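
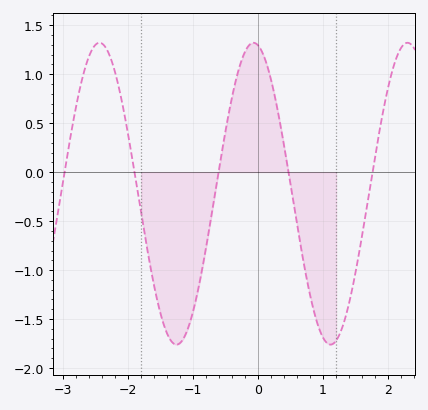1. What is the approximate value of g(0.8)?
-1.26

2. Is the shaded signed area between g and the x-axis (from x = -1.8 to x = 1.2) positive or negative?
negative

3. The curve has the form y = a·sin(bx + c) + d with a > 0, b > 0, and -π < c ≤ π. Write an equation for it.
y = 1.54sin(2.65x + 1.76) - 0.22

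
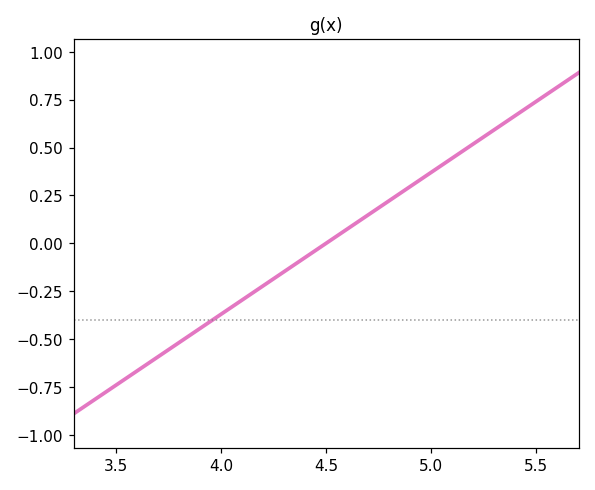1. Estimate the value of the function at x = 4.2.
-0.2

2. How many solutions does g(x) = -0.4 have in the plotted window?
1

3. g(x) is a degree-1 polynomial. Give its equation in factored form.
y = 0.74(x - 4.5)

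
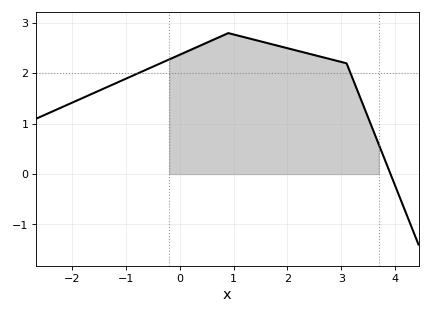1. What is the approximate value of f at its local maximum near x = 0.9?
2.8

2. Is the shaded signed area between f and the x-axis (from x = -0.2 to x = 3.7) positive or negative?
positive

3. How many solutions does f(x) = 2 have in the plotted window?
2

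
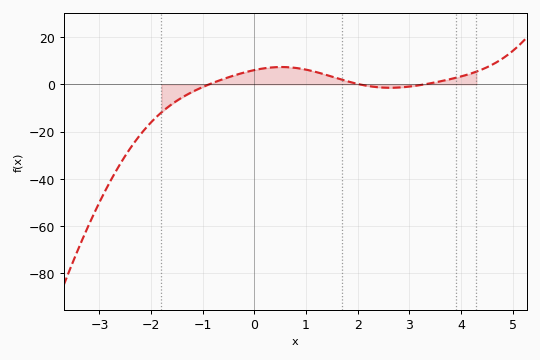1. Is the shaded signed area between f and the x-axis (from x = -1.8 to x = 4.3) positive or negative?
positive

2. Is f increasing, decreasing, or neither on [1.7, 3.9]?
neither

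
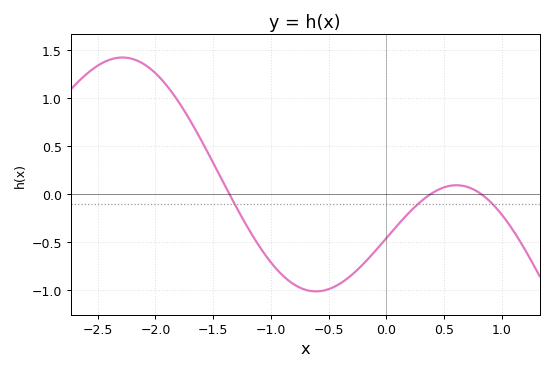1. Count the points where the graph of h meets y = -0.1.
3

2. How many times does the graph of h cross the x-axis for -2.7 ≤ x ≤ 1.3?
3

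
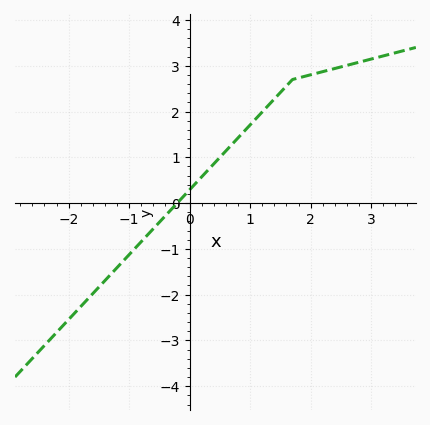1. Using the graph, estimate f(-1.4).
-1.7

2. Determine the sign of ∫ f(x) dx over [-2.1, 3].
positive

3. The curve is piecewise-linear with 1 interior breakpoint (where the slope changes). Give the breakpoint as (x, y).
(1.7, 2.7)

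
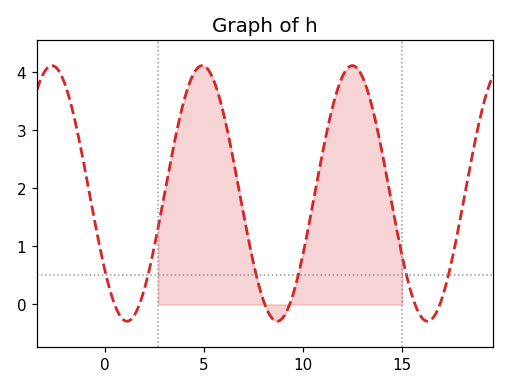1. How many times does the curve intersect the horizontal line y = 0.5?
6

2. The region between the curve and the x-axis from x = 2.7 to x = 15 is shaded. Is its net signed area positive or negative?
positive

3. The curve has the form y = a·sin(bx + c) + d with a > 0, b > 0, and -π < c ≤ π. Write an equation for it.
y = 2.2sin(0.83x - 2.51) + 1.91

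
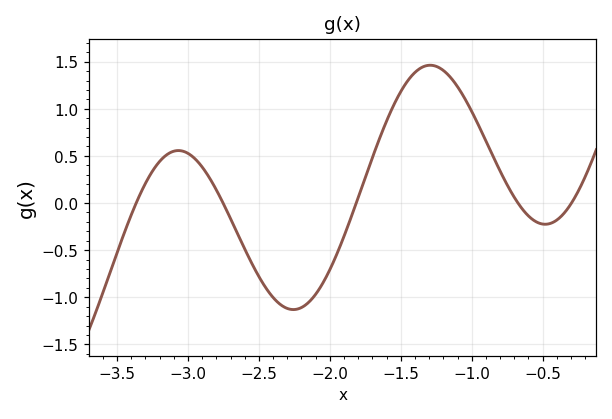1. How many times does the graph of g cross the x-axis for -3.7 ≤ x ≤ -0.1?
5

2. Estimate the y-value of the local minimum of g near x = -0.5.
-0.25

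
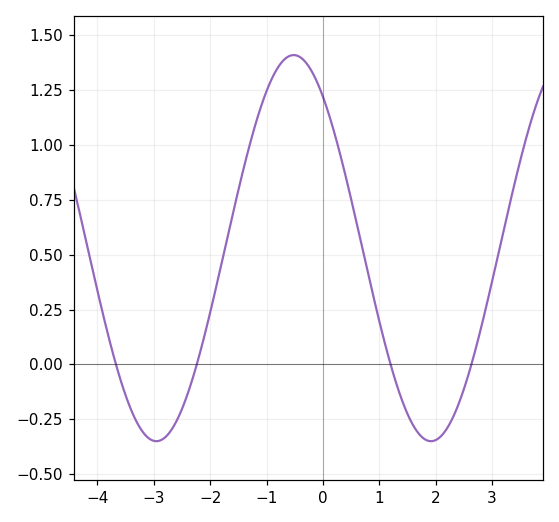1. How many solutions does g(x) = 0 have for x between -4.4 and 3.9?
4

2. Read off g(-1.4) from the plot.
0.9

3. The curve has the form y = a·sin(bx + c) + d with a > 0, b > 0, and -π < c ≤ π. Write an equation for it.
y = 0.88sin(1.29x + 2.24) + 0.53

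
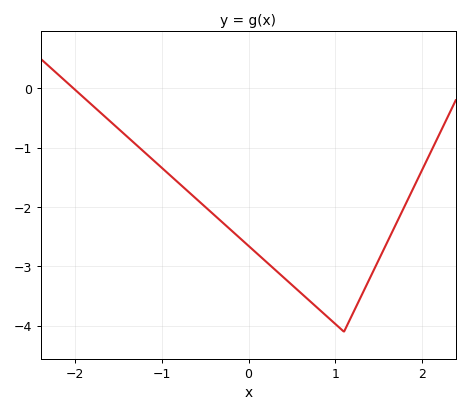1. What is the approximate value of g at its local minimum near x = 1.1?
-4.1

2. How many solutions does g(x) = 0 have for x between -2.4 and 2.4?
1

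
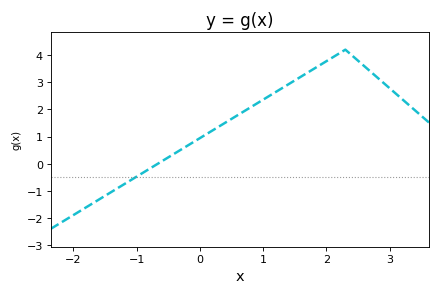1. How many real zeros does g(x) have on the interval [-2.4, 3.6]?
1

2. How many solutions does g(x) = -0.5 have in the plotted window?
1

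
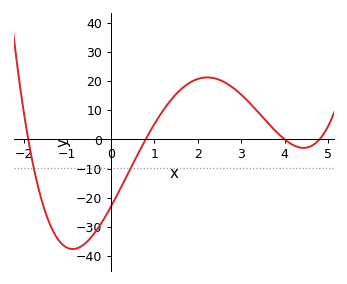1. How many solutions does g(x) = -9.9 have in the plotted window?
2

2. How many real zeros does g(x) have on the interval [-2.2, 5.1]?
4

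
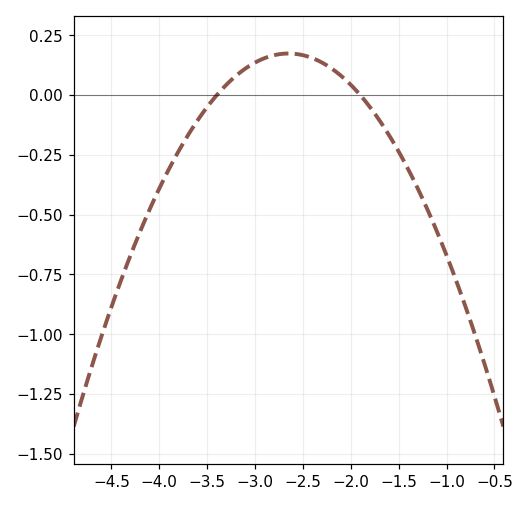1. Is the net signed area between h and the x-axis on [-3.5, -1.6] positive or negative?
positive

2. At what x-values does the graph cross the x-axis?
-3.4, -1.9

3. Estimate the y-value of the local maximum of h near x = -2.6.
0.18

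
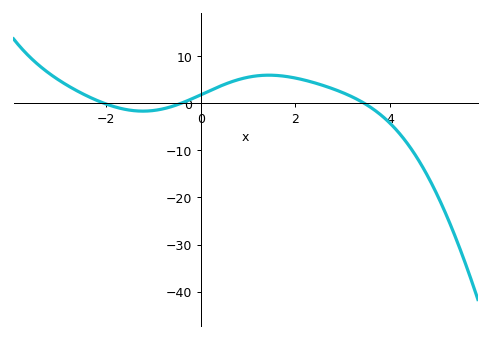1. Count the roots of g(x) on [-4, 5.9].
3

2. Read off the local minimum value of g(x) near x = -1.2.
-2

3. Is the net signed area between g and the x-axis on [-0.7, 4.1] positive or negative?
positive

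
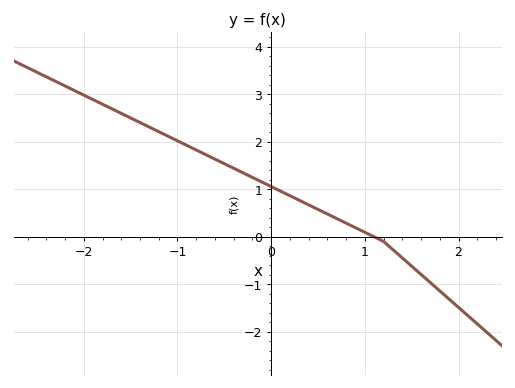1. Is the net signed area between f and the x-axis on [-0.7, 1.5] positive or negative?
positive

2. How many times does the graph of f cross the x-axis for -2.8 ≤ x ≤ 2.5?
1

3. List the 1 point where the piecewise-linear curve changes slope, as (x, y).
(1.2, -0.1)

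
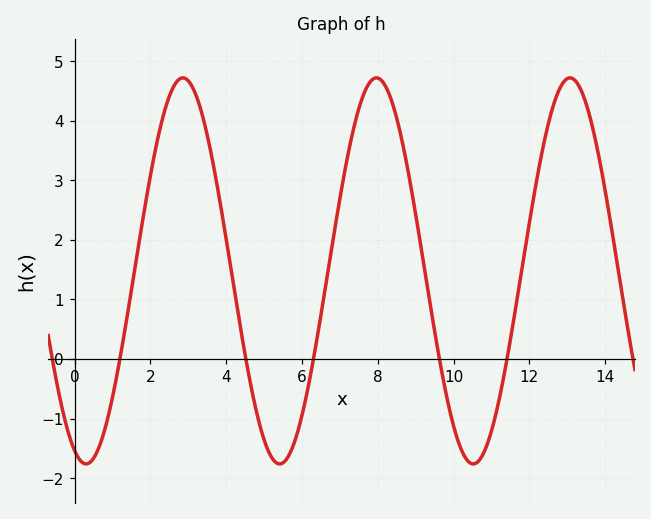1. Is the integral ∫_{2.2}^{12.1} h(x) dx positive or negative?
positive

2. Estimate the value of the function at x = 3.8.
2.8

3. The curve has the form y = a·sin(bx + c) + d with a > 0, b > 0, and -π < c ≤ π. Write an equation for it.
y = 3.24sin(1.2x - 1.9) + 1.48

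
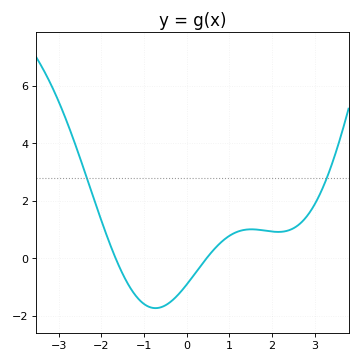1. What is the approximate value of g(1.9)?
1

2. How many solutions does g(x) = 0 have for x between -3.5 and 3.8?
2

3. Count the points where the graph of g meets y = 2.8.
2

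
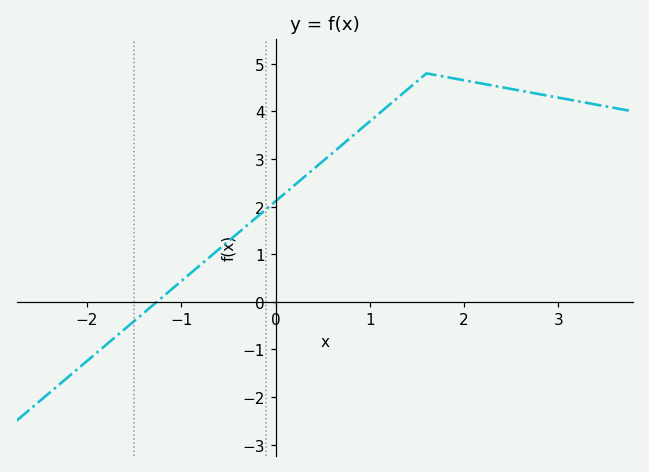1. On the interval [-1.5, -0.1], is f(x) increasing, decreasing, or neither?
increasing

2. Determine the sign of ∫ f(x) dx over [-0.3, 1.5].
positive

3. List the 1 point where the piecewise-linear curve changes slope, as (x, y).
(1.6, 4.8)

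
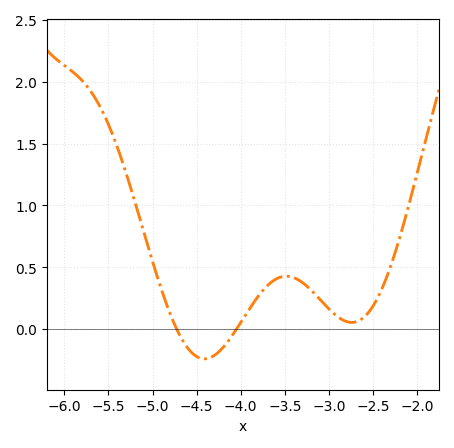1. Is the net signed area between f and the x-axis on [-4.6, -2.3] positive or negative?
positive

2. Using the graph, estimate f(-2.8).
0.062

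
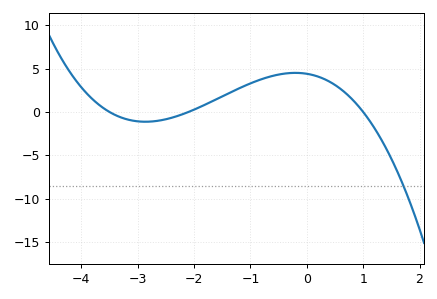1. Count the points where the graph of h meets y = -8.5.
1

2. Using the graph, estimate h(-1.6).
1.5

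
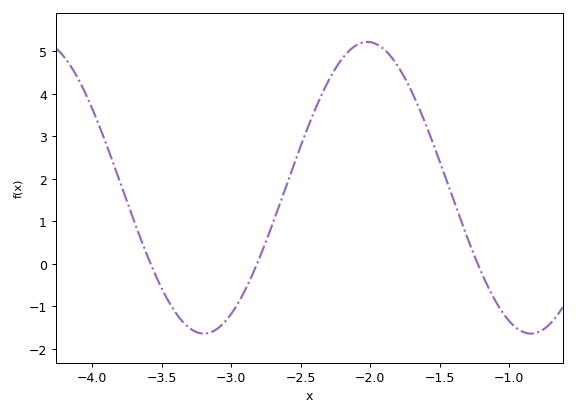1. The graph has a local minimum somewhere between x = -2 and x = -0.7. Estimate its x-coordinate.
-0.842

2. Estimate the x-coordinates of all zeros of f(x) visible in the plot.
-3.58, -2.81, -1.23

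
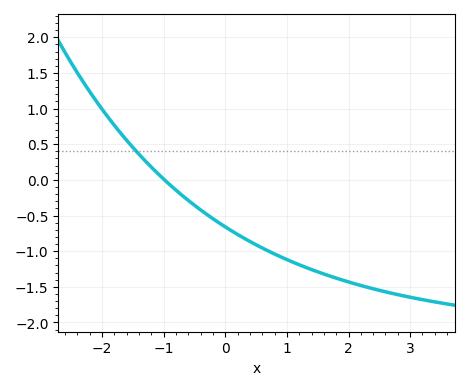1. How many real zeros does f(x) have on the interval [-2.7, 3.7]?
1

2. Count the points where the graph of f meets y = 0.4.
1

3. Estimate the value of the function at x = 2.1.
-1.46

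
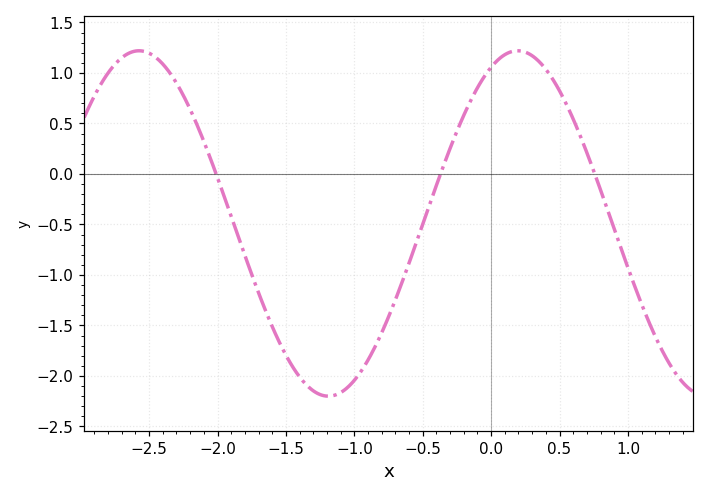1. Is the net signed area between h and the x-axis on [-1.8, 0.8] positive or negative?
negative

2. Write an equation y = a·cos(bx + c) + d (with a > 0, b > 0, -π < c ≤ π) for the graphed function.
y = 1.71cos(2.27x - 0.44) - 0.49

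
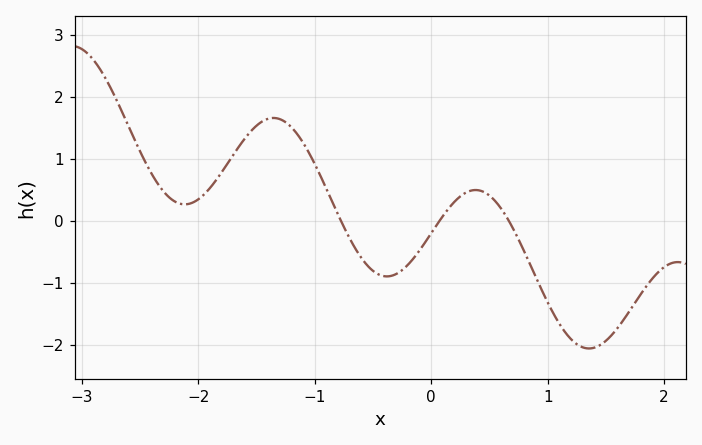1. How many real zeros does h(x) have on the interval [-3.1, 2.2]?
3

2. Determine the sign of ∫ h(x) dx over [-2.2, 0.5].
positive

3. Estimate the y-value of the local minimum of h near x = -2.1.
0.265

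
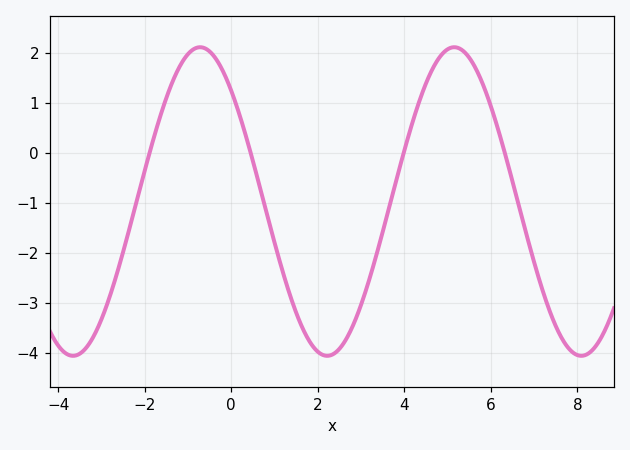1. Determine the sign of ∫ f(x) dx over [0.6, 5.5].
negative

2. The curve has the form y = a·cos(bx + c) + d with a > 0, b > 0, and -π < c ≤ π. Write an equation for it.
y = 3.09cos(1.1x + 0.77) - 0.97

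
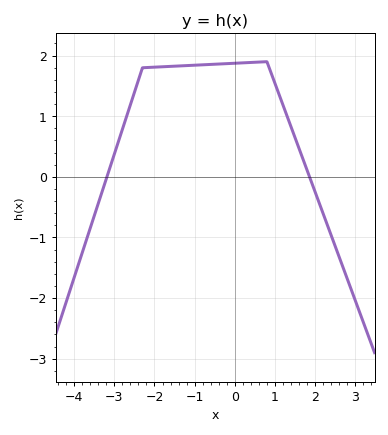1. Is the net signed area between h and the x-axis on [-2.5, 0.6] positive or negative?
positive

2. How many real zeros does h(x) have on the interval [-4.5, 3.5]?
2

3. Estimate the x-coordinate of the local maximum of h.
0.8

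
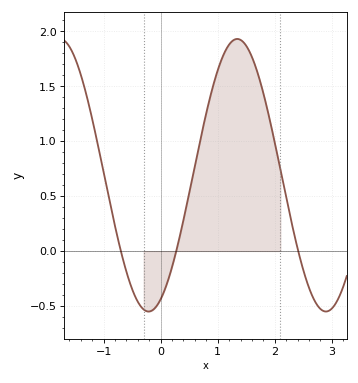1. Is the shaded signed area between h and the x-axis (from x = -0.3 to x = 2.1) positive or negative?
positive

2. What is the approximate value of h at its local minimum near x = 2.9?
-0.55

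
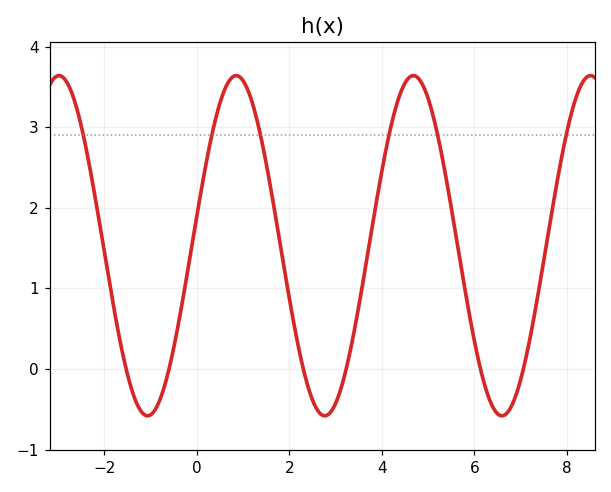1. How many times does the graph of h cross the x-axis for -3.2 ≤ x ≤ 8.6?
6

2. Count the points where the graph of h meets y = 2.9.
6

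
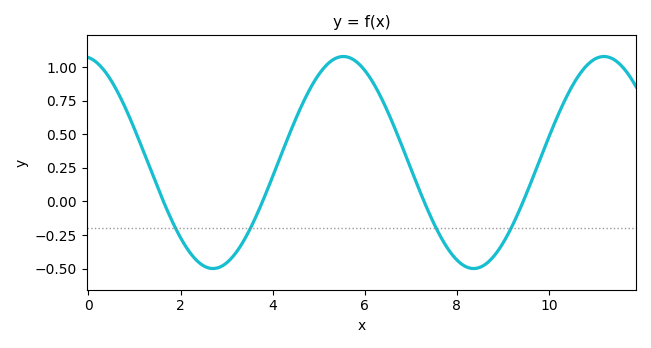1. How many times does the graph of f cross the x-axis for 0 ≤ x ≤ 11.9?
4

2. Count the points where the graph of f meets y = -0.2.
4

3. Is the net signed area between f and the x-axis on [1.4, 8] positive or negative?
positive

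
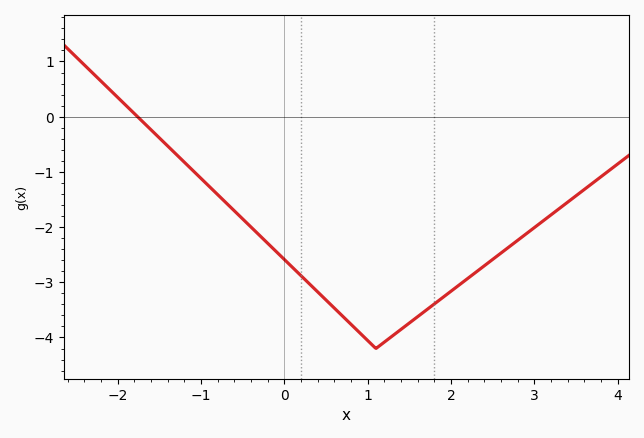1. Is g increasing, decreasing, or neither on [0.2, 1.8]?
neither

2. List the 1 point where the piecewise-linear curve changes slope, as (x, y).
(1.1, -4.2)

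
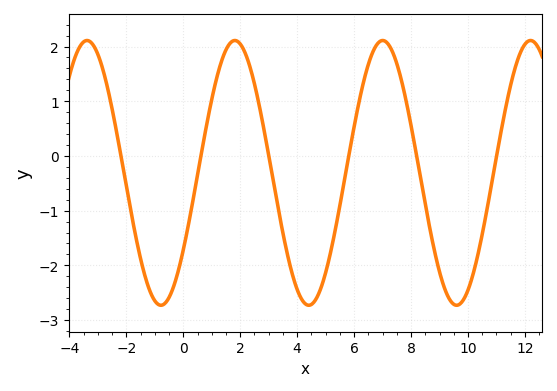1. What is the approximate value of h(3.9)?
-2.3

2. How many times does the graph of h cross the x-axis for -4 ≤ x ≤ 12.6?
6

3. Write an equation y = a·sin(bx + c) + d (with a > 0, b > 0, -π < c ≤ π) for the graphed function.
y = 2.42sin(1.2x - 0.62) - 0.31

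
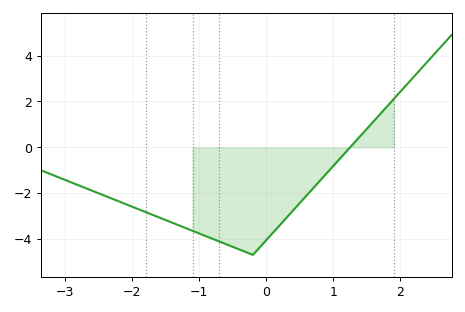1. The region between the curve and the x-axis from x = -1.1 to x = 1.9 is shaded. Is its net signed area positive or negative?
negative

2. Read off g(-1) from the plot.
-3.76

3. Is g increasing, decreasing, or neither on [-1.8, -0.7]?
decreasing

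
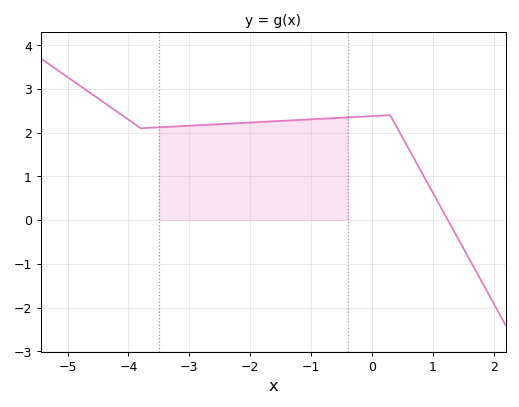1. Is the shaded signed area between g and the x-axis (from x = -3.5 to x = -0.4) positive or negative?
positive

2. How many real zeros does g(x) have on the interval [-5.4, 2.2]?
1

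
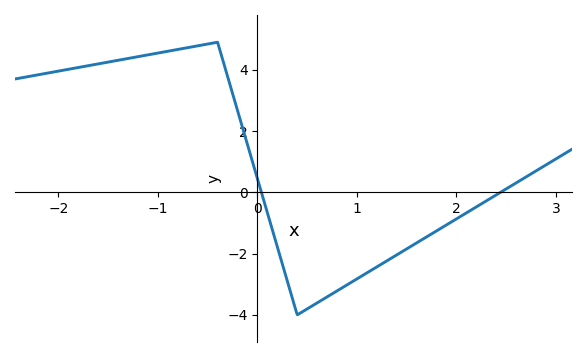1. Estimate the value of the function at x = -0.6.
4.8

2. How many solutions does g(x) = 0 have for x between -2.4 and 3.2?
2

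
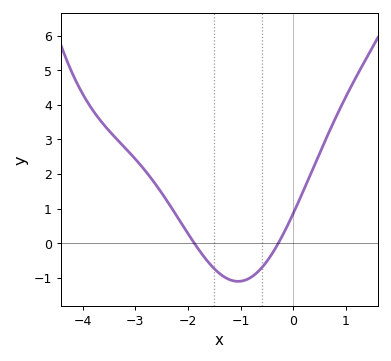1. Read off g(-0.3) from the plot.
-0.052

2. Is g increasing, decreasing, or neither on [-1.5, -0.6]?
neither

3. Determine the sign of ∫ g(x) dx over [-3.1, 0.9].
positive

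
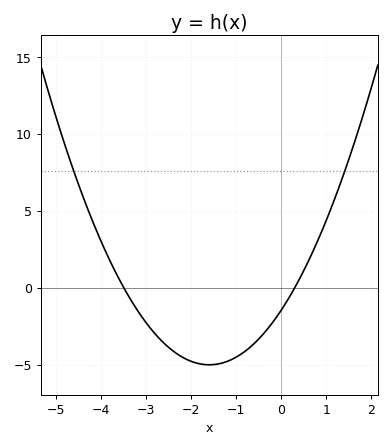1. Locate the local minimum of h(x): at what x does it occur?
-1.6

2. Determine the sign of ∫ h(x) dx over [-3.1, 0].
negative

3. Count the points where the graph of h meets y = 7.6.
2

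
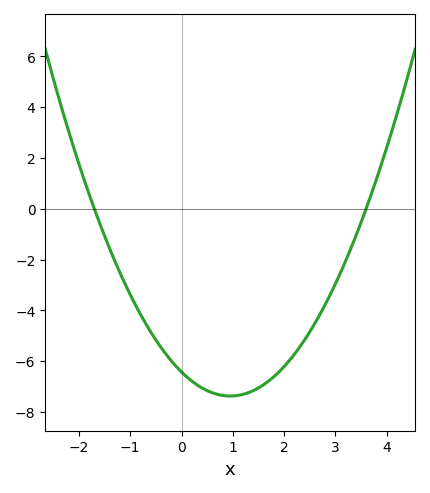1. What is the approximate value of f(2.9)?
-3.38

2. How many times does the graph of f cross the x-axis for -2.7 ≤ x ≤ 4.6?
2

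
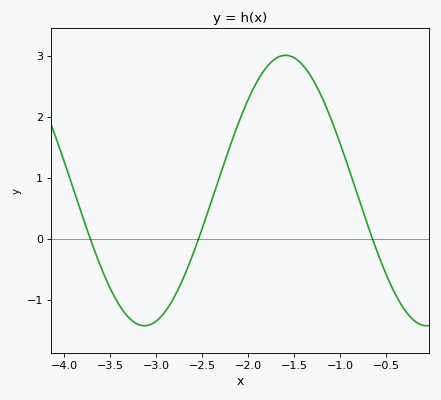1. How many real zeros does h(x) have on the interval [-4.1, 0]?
3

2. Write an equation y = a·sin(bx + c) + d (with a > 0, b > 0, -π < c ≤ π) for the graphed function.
y = 2.22sin(2x - 1.4) + 0.79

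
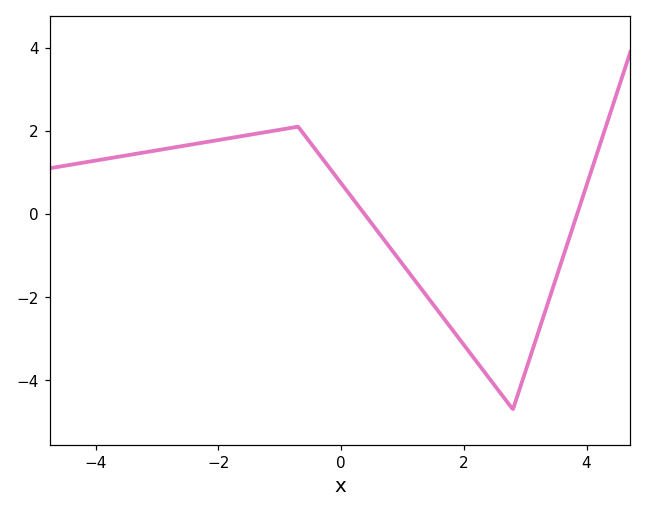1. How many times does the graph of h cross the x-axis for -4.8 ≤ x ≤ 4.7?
2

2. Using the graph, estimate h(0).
0.8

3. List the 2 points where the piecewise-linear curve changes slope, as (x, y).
(-0.7, 2.1); (2.8, -4.7)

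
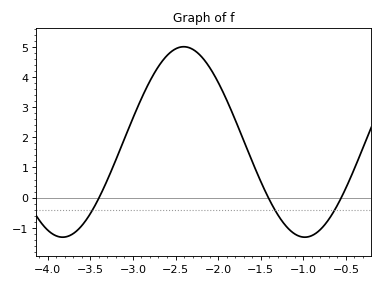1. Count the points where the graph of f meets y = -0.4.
3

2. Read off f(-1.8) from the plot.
2.59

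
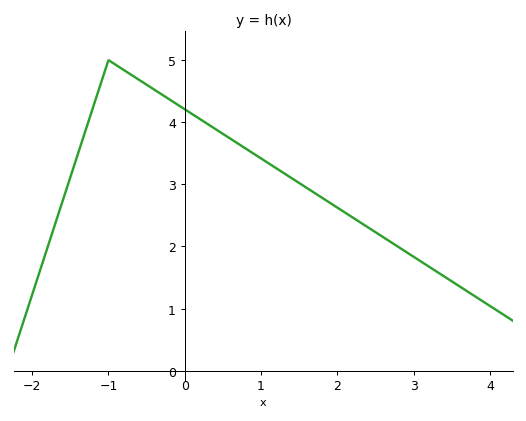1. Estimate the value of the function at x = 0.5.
3.81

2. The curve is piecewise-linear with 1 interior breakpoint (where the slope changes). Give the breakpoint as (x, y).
(-1, 5)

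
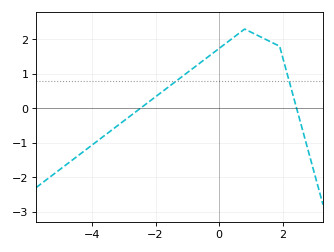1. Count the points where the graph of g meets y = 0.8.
2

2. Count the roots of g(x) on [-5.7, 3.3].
2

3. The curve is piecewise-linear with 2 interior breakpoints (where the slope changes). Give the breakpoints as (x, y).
(0.8, 2.3); (1.9, 1.8)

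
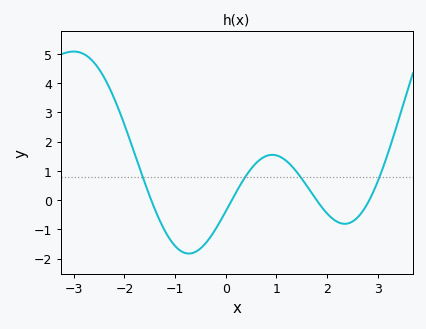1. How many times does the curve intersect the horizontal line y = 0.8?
4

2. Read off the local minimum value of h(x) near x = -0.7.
-1.8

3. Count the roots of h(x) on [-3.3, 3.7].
4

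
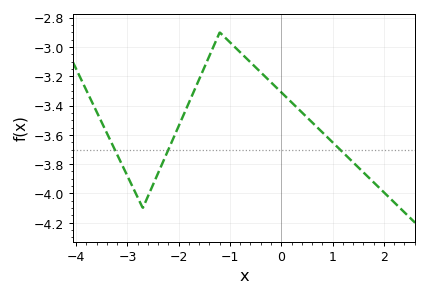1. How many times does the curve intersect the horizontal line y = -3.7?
3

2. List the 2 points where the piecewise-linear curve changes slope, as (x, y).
(-2.7, -4.1); (-1.2, -2.9)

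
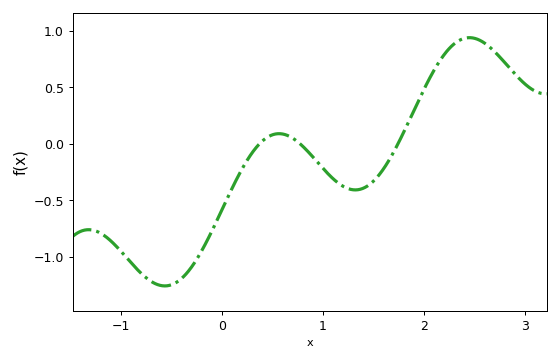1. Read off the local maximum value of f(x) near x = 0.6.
0.1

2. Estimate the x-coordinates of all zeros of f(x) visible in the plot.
0.4, 0.8, 1.7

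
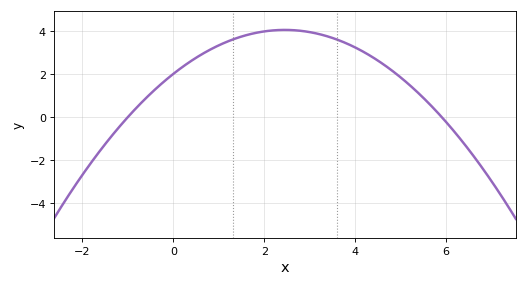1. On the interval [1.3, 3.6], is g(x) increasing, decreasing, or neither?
neither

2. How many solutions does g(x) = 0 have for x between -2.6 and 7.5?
2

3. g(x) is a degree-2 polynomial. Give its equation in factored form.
y = -0.34(x + 1)(x - 5.9)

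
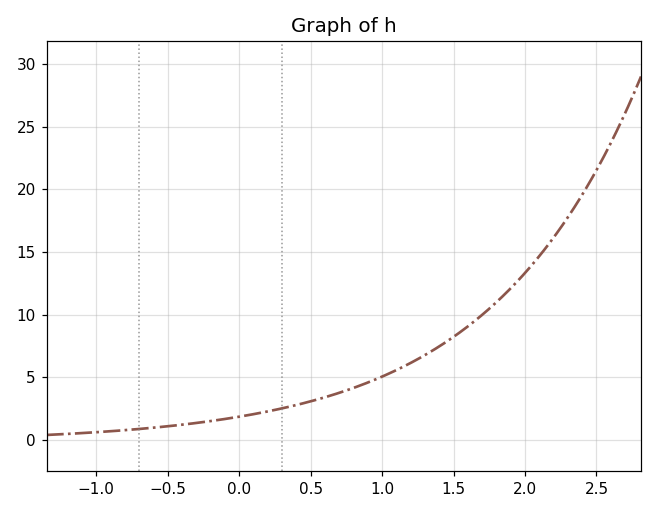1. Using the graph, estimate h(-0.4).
1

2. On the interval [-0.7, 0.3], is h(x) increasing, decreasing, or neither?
increasing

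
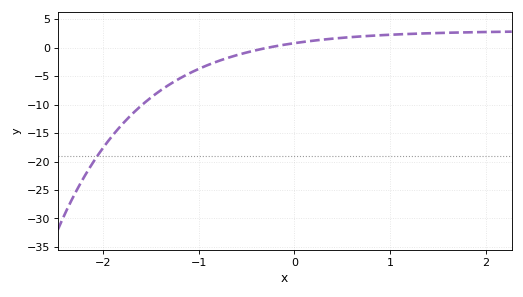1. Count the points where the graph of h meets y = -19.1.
1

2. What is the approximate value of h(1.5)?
2.58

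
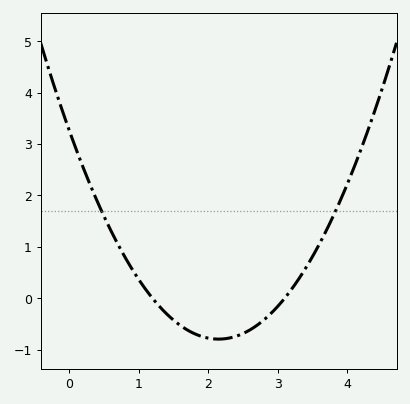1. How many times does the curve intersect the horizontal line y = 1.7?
2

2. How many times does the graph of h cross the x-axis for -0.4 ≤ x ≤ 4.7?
2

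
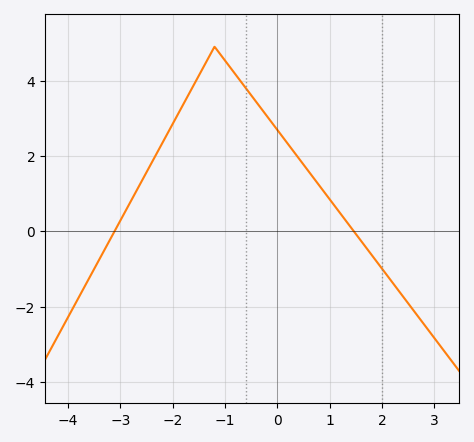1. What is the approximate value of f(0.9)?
1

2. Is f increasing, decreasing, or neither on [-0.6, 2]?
decreasing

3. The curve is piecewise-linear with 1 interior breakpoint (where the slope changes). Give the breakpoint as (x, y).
(-1.2, 4.9)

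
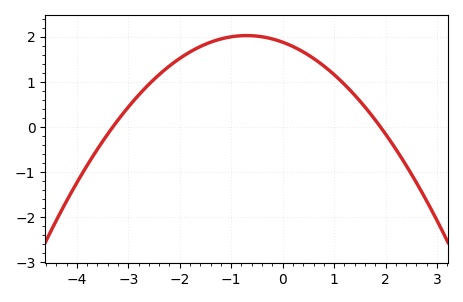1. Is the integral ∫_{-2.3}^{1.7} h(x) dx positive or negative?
positive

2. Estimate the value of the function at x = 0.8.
1.4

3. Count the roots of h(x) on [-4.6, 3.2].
2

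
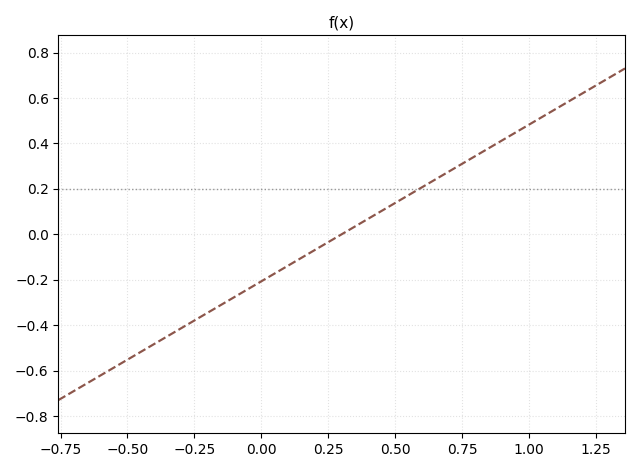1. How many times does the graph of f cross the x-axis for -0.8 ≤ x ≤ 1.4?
1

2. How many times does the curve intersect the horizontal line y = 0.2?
1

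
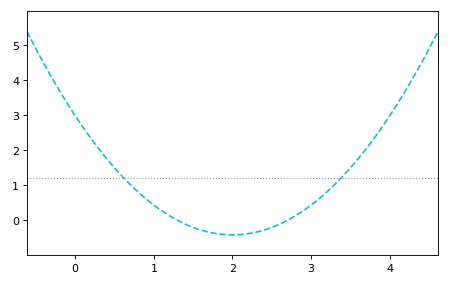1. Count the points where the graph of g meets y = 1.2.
2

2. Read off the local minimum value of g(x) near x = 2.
-0.416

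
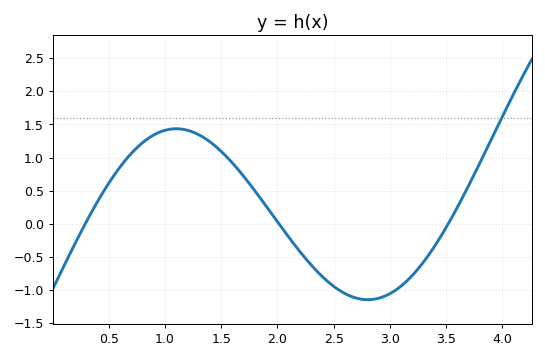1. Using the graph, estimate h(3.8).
0.9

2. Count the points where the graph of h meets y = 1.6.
1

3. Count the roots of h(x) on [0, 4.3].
3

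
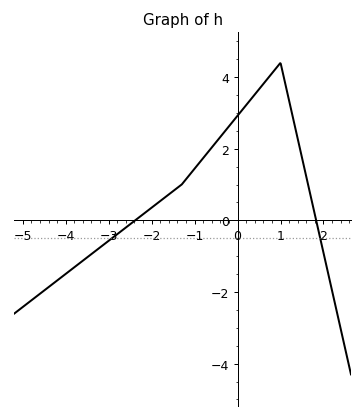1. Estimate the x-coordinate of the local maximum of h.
0.998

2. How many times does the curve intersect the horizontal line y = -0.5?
2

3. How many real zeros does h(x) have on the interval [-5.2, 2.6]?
2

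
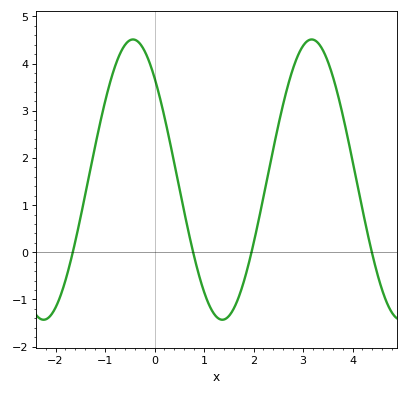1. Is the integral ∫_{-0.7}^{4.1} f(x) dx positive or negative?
positive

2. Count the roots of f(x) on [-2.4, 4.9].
4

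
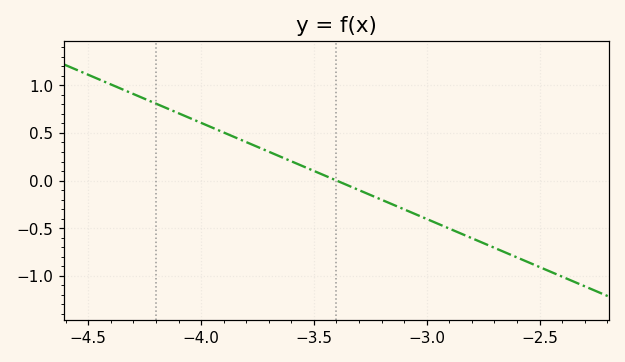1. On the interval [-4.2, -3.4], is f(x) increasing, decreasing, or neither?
decreasing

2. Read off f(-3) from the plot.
-0.404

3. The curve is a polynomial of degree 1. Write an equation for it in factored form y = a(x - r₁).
y = -1.01(x + 3.4)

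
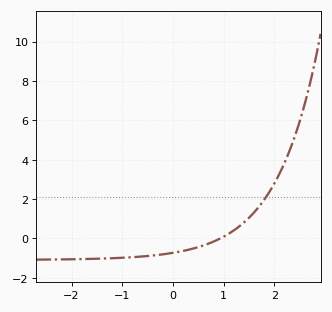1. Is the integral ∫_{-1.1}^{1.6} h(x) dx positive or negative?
negative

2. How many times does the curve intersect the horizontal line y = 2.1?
1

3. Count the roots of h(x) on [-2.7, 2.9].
1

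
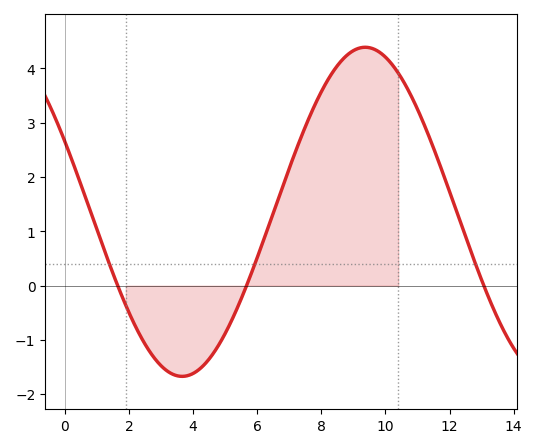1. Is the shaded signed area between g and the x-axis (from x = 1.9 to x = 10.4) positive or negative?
positive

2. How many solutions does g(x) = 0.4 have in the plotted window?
3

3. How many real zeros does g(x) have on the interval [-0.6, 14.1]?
3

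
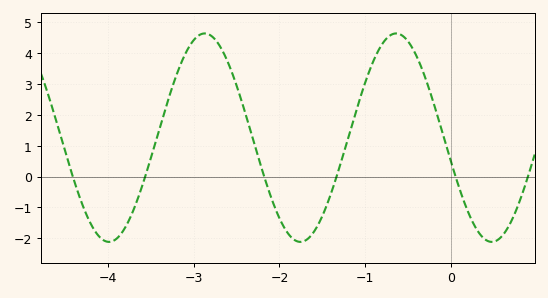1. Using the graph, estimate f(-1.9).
-1.85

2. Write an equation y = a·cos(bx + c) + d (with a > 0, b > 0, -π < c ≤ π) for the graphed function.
y = 3.38cos(2.82x + 1.81) + 1.26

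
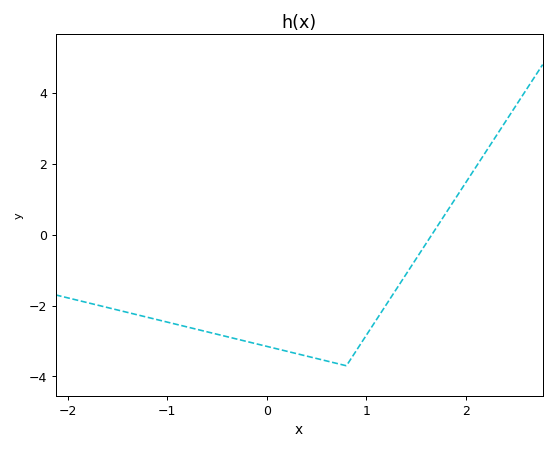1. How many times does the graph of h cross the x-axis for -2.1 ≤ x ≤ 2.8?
1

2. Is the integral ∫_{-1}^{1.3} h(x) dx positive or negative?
negative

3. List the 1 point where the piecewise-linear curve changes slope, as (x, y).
(0.8, -3.7)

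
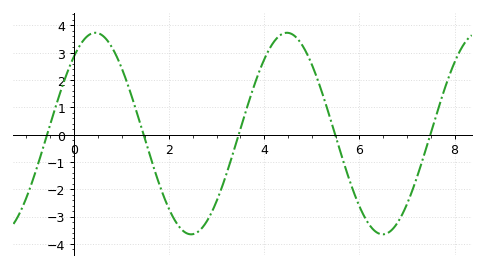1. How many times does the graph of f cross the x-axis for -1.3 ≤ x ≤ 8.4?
5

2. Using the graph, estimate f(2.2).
-3.3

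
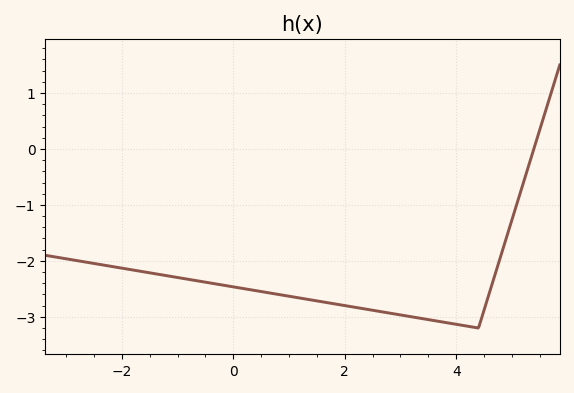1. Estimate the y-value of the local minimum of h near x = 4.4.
-3.2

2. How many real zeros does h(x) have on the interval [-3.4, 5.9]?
1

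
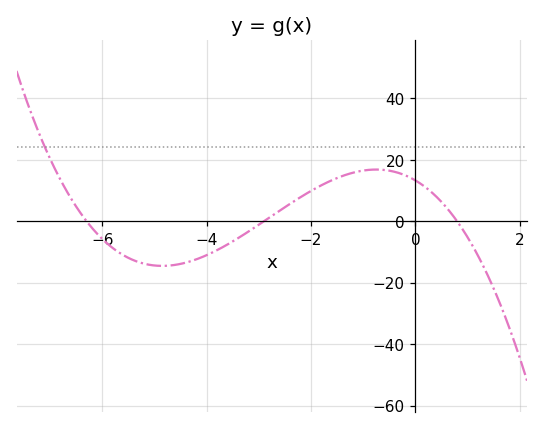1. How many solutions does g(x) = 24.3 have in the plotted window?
1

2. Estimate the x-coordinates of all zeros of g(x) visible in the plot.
-6.2, -3, 0.8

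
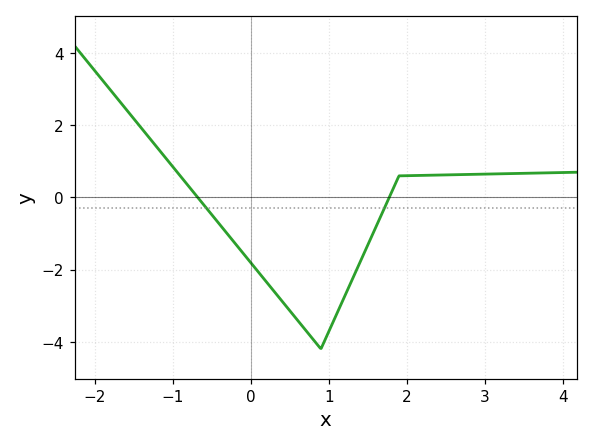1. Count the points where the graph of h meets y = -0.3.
2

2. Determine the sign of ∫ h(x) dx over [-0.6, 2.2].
negative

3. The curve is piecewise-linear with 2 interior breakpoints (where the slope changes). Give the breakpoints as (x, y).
(0.9, -4.2); (1.9, 0.6)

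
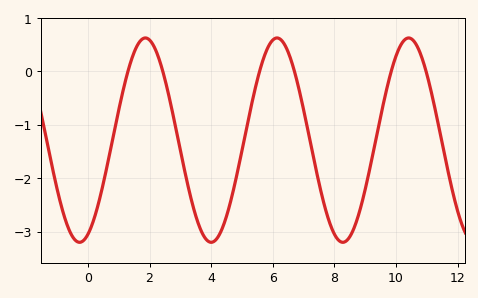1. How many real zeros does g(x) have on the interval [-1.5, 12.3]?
6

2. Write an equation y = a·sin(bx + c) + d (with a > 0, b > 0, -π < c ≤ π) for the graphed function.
y = 1.91sin(1.5x - 1.2) - 1.29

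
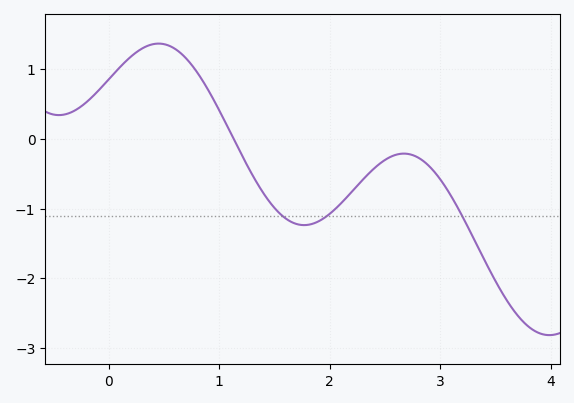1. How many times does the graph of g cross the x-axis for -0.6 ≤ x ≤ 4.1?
1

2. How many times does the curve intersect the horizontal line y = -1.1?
3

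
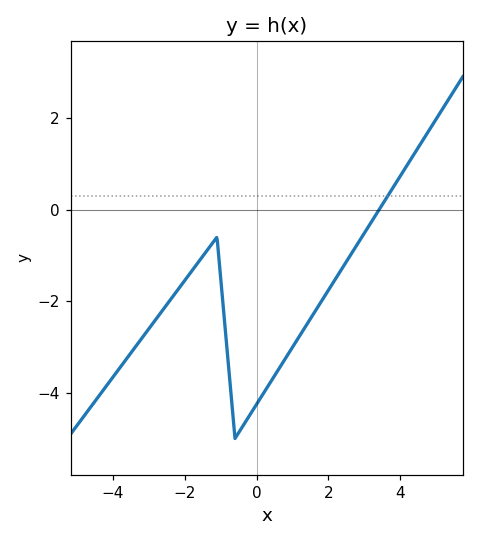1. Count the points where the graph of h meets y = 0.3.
1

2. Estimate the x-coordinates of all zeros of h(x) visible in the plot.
3.4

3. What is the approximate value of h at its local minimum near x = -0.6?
-5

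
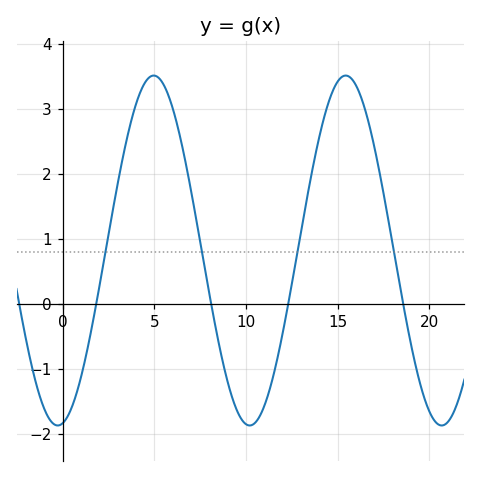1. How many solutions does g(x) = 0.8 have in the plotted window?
4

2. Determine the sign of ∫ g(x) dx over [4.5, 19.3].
positive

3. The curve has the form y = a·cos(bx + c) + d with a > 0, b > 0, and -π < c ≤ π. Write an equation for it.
y = 2.69cos(0.6x - 2.98) + 0.82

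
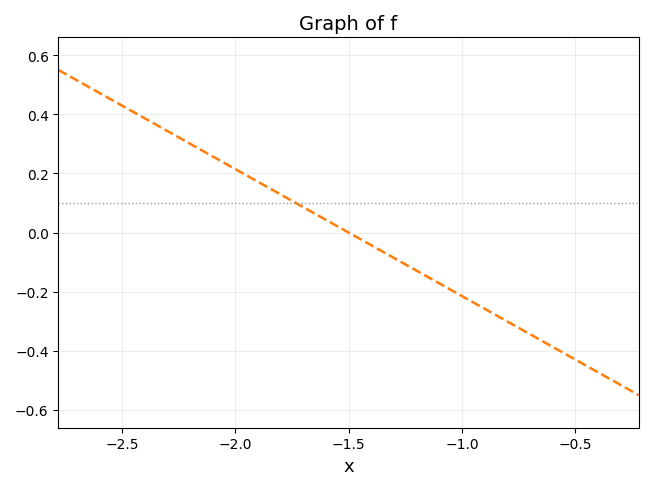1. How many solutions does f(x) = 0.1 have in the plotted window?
1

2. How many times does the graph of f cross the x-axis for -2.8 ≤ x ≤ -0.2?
1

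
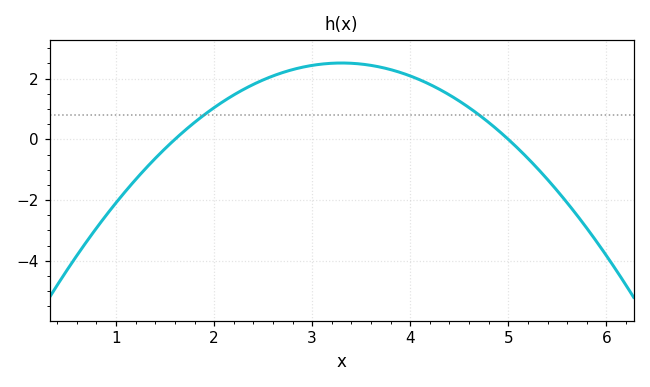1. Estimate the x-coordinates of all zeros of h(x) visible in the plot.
1.6, 5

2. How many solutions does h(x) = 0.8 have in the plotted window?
2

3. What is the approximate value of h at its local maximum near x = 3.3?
2.51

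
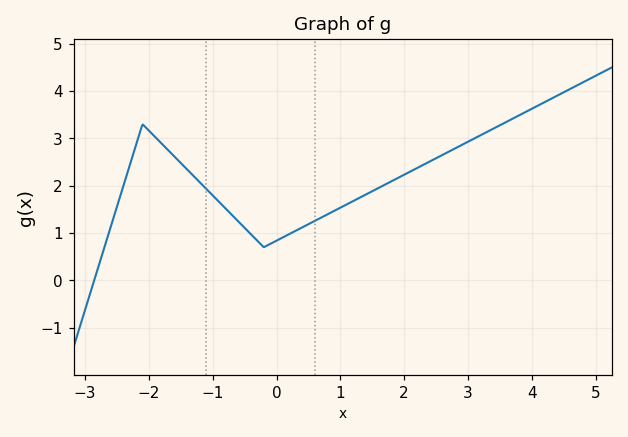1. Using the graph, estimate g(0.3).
1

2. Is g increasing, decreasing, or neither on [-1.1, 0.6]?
neither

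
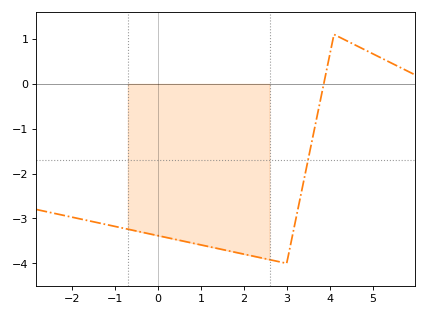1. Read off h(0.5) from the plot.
-3.5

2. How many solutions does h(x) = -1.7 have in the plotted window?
1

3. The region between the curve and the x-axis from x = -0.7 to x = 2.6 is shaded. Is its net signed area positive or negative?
negative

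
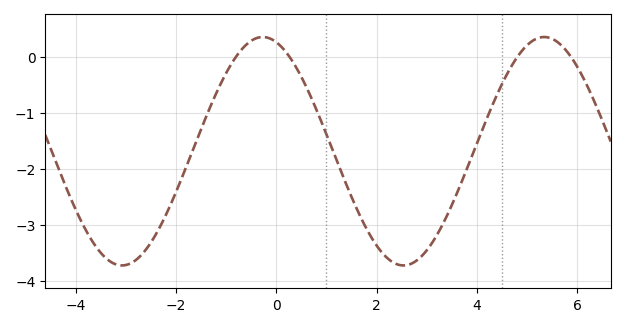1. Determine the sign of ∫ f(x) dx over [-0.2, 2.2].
negative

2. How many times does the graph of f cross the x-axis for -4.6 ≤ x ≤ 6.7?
4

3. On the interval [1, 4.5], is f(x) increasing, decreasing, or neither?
neither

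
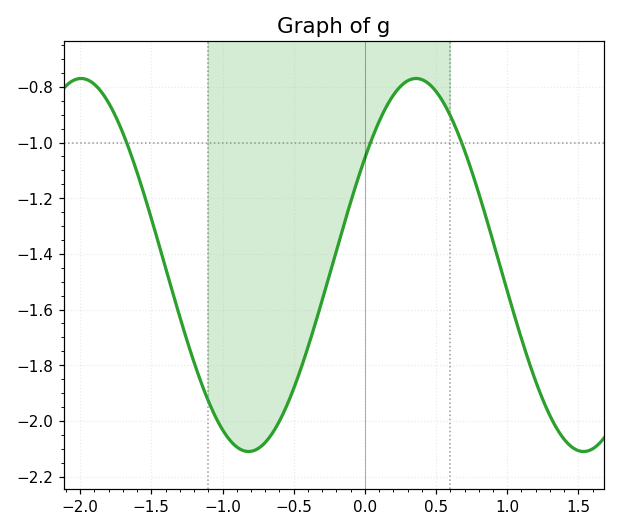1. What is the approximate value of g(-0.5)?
-1.88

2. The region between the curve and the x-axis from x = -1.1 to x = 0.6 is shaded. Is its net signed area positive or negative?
negative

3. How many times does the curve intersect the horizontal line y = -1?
3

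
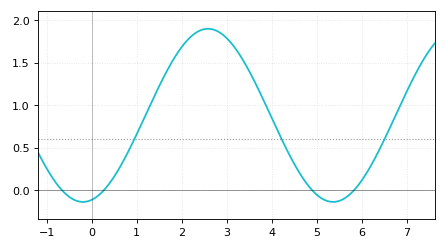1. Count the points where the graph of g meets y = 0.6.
3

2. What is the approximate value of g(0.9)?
0.547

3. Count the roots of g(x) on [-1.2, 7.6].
4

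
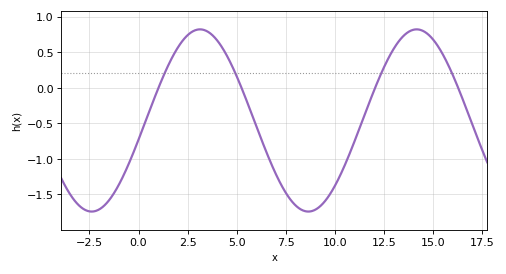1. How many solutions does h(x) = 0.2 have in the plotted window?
4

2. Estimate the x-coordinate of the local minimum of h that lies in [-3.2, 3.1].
-2.38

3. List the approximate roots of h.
1.02, 5.24, 12, 16.3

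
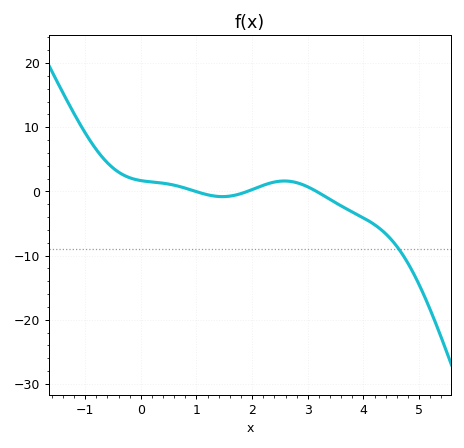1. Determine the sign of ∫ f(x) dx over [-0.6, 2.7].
positive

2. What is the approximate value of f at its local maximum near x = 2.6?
2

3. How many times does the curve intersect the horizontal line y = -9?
1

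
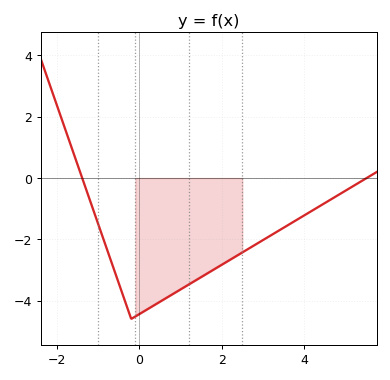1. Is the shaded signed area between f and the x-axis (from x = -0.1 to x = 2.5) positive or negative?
negative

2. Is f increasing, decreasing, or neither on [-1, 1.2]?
neither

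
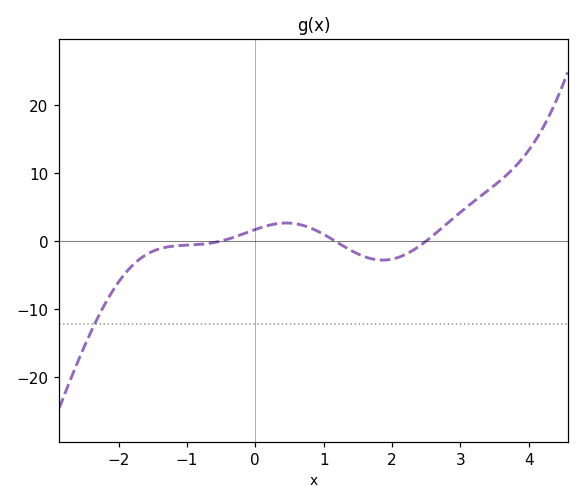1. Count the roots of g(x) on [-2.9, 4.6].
3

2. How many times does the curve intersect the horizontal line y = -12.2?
1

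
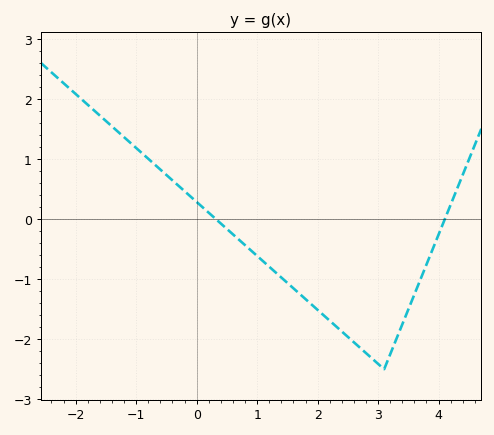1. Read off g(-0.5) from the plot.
0.7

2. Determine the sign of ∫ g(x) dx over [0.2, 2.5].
negative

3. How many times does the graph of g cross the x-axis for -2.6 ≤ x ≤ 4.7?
2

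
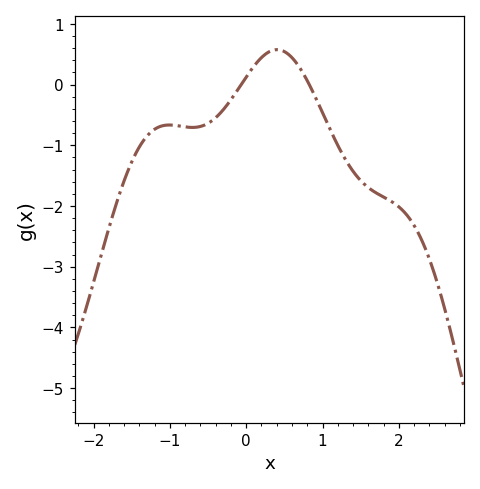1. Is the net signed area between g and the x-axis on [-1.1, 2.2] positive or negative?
negative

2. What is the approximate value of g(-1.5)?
-1.3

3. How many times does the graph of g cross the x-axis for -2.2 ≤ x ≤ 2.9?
2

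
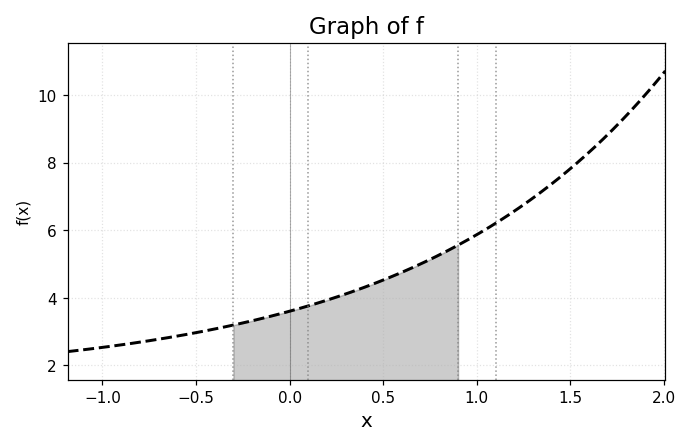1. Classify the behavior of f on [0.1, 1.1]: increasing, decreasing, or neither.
increasing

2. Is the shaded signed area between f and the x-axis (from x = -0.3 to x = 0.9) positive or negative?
positive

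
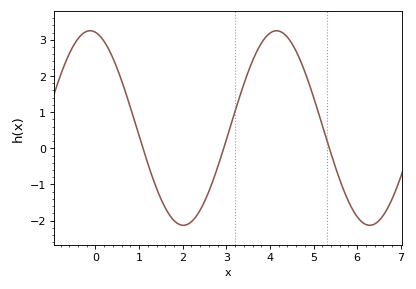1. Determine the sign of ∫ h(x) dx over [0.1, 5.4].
positive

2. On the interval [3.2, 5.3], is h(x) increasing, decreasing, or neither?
neither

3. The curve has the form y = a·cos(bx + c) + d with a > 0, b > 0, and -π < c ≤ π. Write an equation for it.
y = 2.69cos(1.5x + 0.18) + 0.56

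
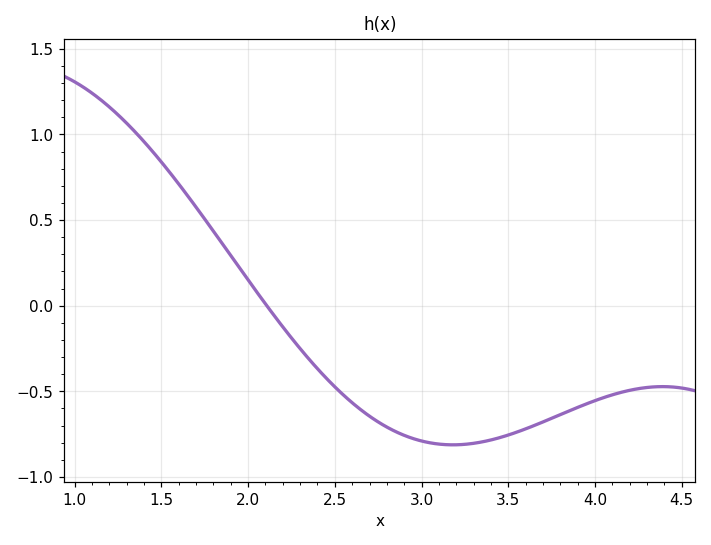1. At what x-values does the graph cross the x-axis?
2.11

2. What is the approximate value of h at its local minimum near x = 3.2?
-0.813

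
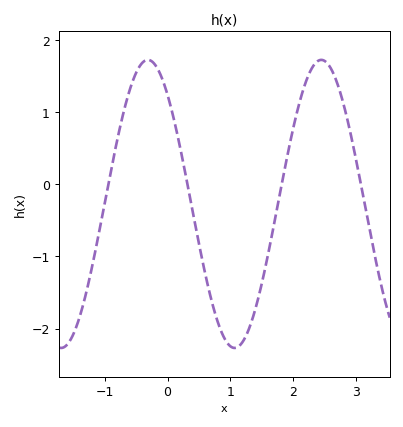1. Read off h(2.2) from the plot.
1.4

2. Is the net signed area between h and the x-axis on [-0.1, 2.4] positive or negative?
negative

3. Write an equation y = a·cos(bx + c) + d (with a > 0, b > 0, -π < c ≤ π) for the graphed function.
y = 2cos(2.3x + 0.71) - 0.27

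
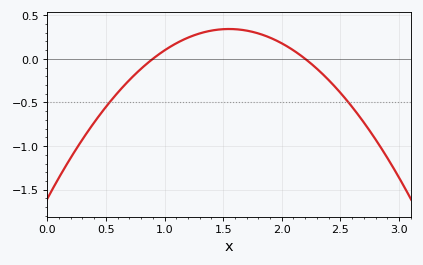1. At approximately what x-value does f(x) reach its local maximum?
1.55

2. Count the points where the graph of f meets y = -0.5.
2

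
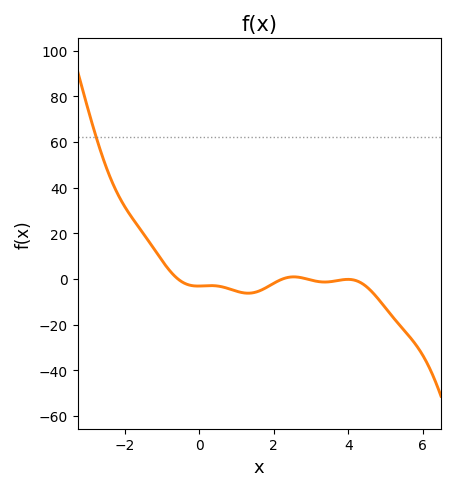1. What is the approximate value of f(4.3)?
-1.29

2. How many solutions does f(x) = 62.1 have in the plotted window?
1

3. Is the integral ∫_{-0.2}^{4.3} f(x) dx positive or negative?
negative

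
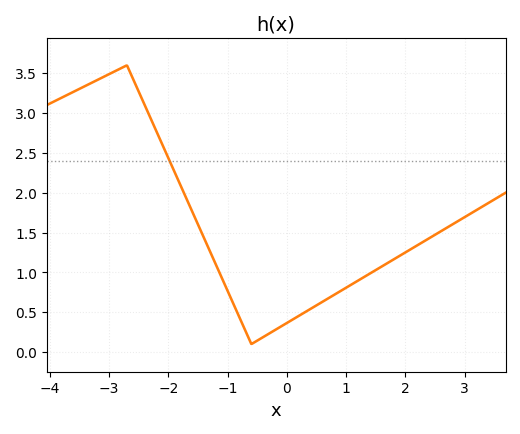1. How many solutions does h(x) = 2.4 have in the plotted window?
1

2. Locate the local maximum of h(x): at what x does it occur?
-2.7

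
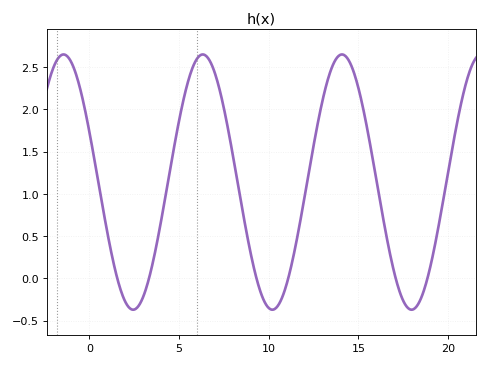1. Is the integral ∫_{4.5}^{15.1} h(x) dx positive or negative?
positive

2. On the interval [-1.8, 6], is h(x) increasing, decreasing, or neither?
neither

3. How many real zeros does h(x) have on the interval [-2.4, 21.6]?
6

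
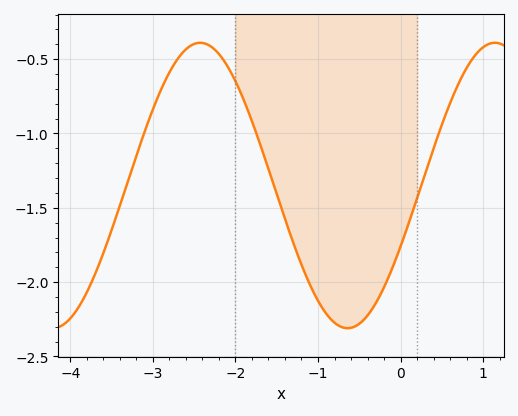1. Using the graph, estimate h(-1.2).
-1.9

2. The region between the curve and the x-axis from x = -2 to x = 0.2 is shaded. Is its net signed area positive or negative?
negative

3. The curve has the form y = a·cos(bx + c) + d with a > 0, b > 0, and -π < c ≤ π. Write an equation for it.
y = 0.96cos(1.8x - 2) - 1.35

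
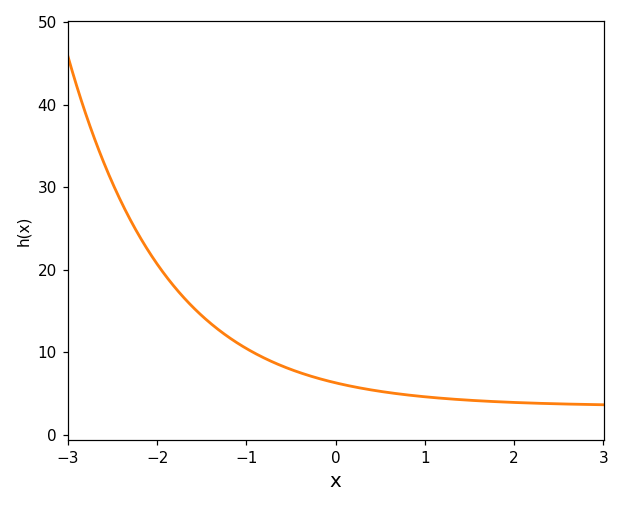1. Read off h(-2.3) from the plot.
26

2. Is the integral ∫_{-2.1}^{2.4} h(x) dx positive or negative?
positive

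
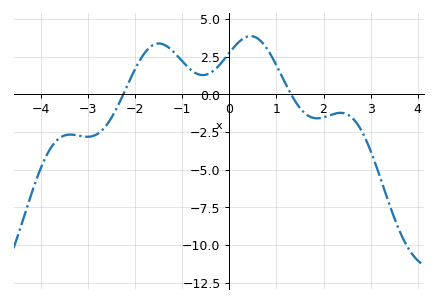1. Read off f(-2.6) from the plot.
-2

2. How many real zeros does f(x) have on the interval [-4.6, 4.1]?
2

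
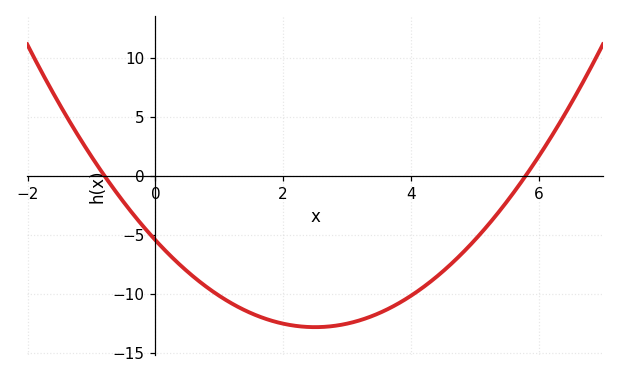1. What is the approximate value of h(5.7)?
-0.767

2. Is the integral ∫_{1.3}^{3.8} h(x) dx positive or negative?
negative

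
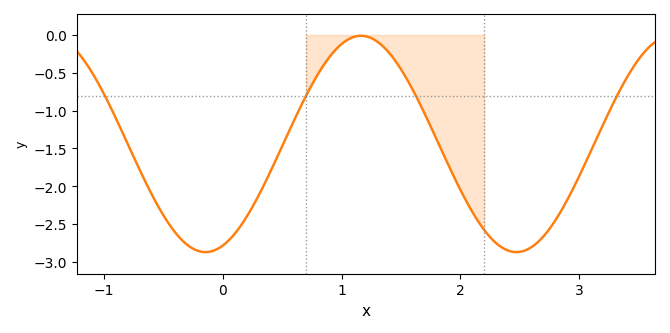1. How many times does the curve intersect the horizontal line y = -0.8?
4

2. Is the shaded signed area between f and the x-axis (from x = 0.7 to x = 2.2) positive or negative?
negative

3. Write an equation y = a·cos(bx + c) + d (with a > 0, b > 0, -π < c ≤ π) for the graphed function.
y = 1.43cos(2.4x - 2.79) - 1.44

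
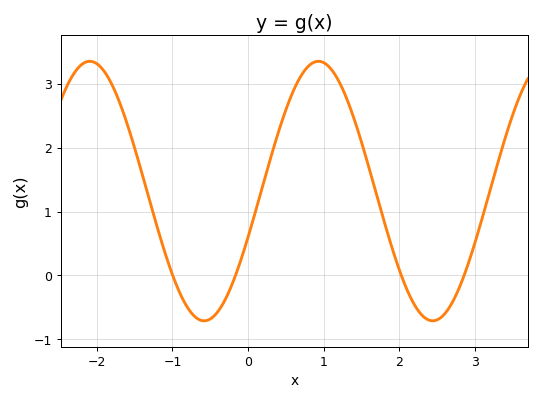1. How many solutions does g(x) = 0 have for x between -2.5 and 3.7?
4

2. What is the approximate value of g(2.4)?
-0.7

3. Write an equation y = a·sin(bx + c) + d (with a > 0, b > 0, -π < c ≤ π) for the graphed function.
y = 2.03sin(2.1x - 0.36) + 1.32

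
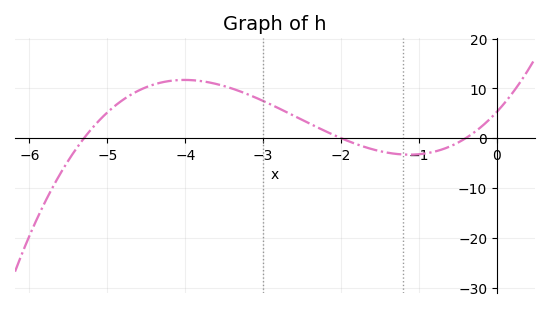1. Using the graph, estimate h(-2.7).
5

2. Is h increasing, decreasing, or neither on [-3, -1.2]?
decreasing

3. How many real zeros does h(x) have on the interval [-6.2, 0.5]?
3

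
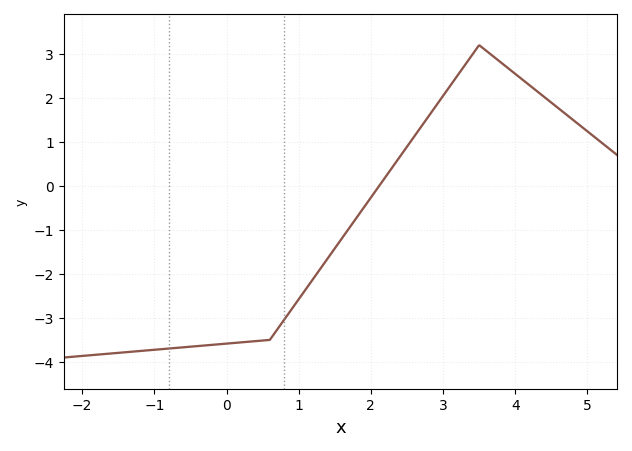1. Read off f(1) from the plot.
-2.58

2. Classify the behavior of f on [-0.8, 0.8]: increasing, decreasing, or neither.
increasing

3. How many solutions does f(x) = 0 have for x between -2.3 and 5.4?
1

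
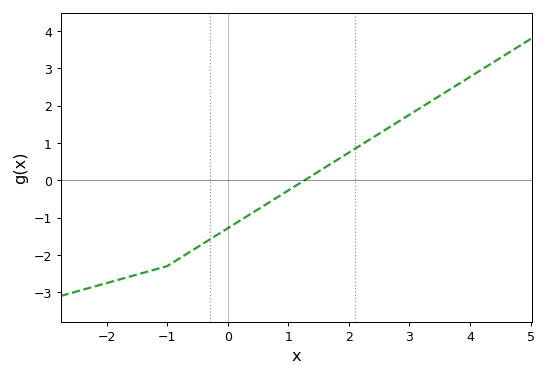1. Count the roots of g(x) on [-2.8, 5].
1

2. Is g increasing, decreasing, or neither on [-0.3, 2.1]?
increasing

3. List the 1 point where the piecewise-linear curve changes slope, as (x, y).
(-1, -2.3)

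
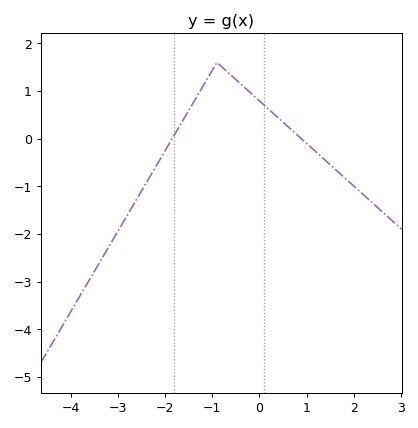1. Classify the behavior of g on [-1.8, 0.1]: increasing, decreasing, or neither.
neither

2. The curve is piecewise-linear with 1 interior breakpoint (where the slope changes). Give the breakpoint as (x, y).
(-0.9, 1.6)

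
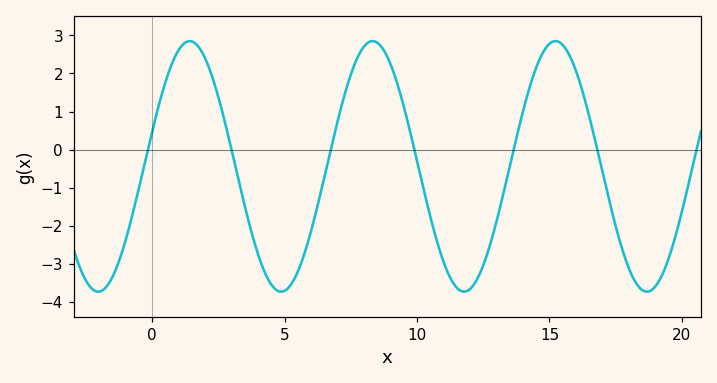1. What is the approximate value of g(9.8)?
0.3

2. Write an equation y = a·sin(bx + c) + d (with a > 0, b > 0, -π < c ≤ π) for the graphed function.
y = 3.29sin(0.91x + 0.28) - 0.44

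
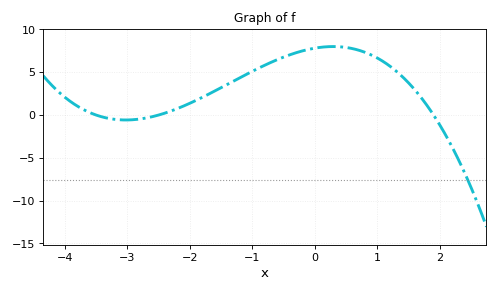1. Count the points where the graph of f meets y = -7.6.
1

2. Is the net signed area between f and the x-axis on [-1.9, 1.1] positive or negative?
positive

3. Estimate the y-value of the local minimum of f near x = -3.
-0.5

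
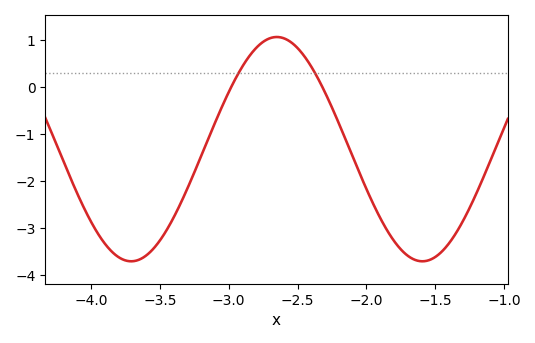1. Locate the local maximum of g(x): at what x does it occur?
-2.65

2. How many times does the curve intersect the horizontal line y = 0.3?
2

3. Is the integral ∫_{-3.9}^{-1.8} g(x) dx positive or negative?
negative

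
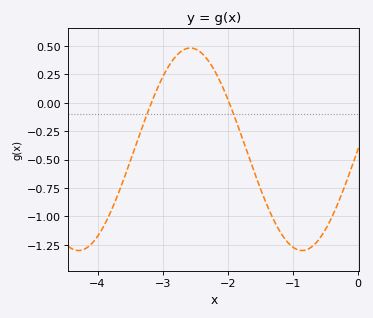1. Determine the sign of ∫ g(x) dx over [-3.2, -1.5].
positive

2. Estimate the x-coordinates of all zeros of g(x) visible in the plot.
-3.2, -2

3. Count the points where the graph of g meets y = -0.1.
2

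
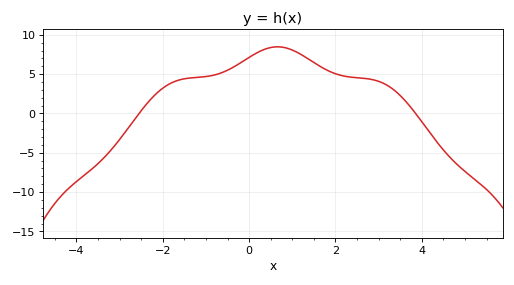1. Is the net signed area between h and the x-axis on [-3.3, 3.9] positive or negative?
positive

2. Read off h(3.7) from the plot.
1.06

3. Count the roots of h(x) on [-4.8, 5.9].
2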